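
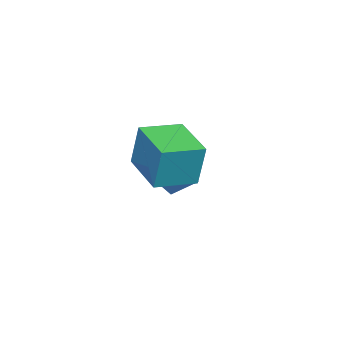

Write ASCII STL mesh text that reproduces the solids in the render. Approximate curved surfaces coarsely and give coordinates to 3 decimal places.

solid 
facet normal -0.558 0.672 0.486
outer loop
vertex -1.948 -0.732 -1.882
vertex -1.656 -0.094 -2.429
vertex -3.091 -1.007 -2.814
endloop
endfacet
facet normal -0.328 -0.717 0.614
outer loop
vertex -2.544 -1.666 -3.291
vertex -1.948 -0.732 -1.882
vertex -3.091 -1.007 -2.814
endloop
endfacet
facet normal -0.558 0.672 0.486
outer loop
vertex -3.091 -1.007 -2.814
vertex -1.656 -0.094 -2.429
vertex -2.799 -0.369 -3.361
endloop
endfacet
facet normal -0.762 -0.183 -0.621
outer loop
vertex -2.799 -0.369 -3.361
vertex -2.544 -1.666 -3.291
vertex -3.091 -1.007 -2.814
endloop
endfacet
facet normal 0.762 0.183 0.621
outer loop
vertex -1.948 -0.732 -1.882
vertex -1.109 -0.753 -2.906
vertex -1.656 -0.094 -2.429
endloop
endfacet
facet normal -0.328 -0.717 0.614
outer loop
vertex -1.401 -1.391 -2.359
vertex -1.948 -0.732 -1.882
vertex -2.544 -1.666 -3.291
endloop
endfacet
facet normal 0.762 0.183 0.621
outer loop
vertex -1.401 -1.391 -2.359
vertex -1.109 -0.753 -2.906
vertex -1.948 -0.732 -1.882
endloop
endfacet
facet normal 0.328 0.717 -0.614
outer loop
vertex -1.656 -0.094 -2.429
vertex -1.109 -0.753 -2.906
vertex -2.799 -0.369 -3.361
endloop
endfacet
facet normal -0.762 -0.183 -0.621
outer loop
vertex -2.252 -1.028 -3.838
vertex -2.544 -1.666 -3.291
vertex -2.799 -0.369 -3.361
endloop
endfacet
facet normal 0.328 0.717 -0.614
outer loop
vertex -2.799 -0.369 -3.361
vertex -1.109 -0.753 -2.906
vertex -2.252 -1.028 -3.838
endloop
endfacet
facet normal 0.558 -0.672 -0.486
outer loop
vertex -2.252 -1.028 -3.838
vertex -1.401 -1.391 -2.359
vertex -2.544 -1.666 -3.291
endloop
endfacet
facet normal 0.558 -0.672 -0.486
outer loop
vertex -1.109 -0.753 -2.906
vertex -1.401 -1.391 -2.359
vertex -2.252 -1.028 -3.838
endloop
endfacet
facet normal -0.805 0.588 -0.077
outer loop
vertex -0.282 0.444 0.197
vertex 0.71 1.756 -0.149
vertex -0.373 0.13 -1.257
endloop
endfacet
facet normal -0.590 -0.781 0.206
outer loop
vertex 0.73 -0.676 -1.151
vertex -0.282 0.444 0.197
vertex -0.373 0.13 -1.257
endloop
endfacet
facet normal -0.805 0.589 -0.077
outer loop
vertex -0.373 0.13 -1.257
vertex 0.71 1.756 -0.149
vertex 0.619 1.441 -1.602
endloop
endfacet
facet normal -0.060 -0.211 -0.976
outer loop
vertex 0.619 1.441 -1.602
vertex 0.73 -0.676 -1.151
vertex -0.373 0.13 -1.257
endloop
endfacet
facet normal 0.061 0.211 0.976
outer loop
vertex -0.282 0.444 0.197
vertex 1.813 0.95 -0.043
vertex 0.71 1.756 -0.149
endloop
endfacet
facet normal -0.590 -0.781 0.206
outer loop
vertex 0.821 -0.361 0.302
vertex -0.282 0.444 0.197
vertex 0.73 -0.676 -1.151
endloop
endfacet
facet normal 0.061 0.211 0.976
outer loop
vertex 0.821 -0.361 0.302
vertex 1.813 0.95 -0.043
vertex -0.282 0.444 0.197
endloop
endfacet
facet normal 0.590 0.781 -0.206
outer loop
vertex 0.71 1.756 -0.149
vertex 1.813 0.95 -0.043
vertex 0.619 1.441 -1.602
endloop
endfacet
facet normal -0.061 -0.211 -0.976
outer loop
vertex 1.722 0.636 -1.497
vertex 0.73 -0.676 -1.151
vertex 0.619 1.441 -1.602
endloop
endfacet
facet normal 0.590 0.781 -0.206
outer loop
vertex 0.619 1.441 -1.602
vertex 1.813 0.95 -0.043
vertex 1.722 0.636 -1.497
endloop
endfacet
facet normal 0.805 -0.588 0.077
outer loop
vertex 1.722 0.636 -1.497
vertex 0.821 -0.361 0.302
vertex 0.73 -0.676 -1.151
endloop
endfacet
facet normal 0.805 -0.589 0.077
outer loop
vertex 1.813 0.95 -0.043
vertex 0.821 -0.361 0.302
vertex 1.722 0.636 -1.497
endloop
endfacet

endsolid


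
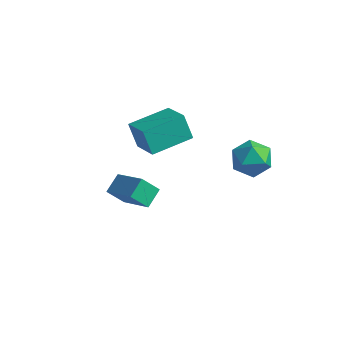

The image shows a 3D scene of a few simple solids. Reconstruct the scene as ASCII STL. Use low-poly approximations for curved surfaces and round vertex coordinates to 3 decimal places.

solid 
facet normal -0.727 0.489 -0.482
outer loop
vertex -5.416 1.607 -2.697
vertex -4.38 3.342 -2.5
vertex -4.819 1.379 -3.829
endloop
endfacet
facet normal -0.511 -0.854 -0.097
outer loop
vertex -3.54 0.518 -2.98
vertex -5.416 1.607 -2.697
vertex -4.819 1.379 -3.829
endloop
endfacet
facet normal -0.727 0.489 -0.482
outer loop
vertex -4.819 1.379 -3.829
vertex -4.38 3.342 -2.5
vertex -3.783 3.114 -3.632
endloop
endfacet
facet normal 0.460 -0.176 -0.871
outer loop
vertex -3.783 3.114 -3.632
vertex -3.54 0.518 -2.98
vertex -4.819 1.379 -3.829
endloop
endfacet
facet normal -0.460 0.176 0.871
outer loop
vertex -5.416 1.607 -2.697
vertex -3.101 2.481 -1.651
vertex -4.38 3.342 -2.5
endloop
endfacet
facet normal -0.511 -0.854 -0.097
outer loop
vertex -4.137 0.746 -1.848
vertex -5.416 1.607 -2.697
vertex -3.54 0.518 -2.98
endloop
endfacet
facet normal -0.460 0.176 0.871
outer loop
vertex -4.137 0.746 -1.848
vertex -3.101 2.481 -1.651
vertex -5.416 1.607 -2.697
endloop
endfacet
facet normal 0.511 0.854 0.097
outer loop
vertex -4.38 3.342 -2.5
vertex -3.101 2.481 -1.651
vertex -3.783 3.114 -3.632
endloop
endfacet
facet normal 0.460 -0.176 -0.871
outer loop
vertex -2.504 2.253 -2.783
vertex -3.54 0.518 -2.98
vertex -3.783 3.114 -3.632
endloop
endfacet
facet normal 0.511 0.854 0.097
outer loop
vertex -3.783 3.114 -3.632
vertex -3.101 2.481 -1.651
vertex -2.504 2.253 -2.783
endloop
endfacet
facet normal 0.727 -0.489 0.482
outer loop
vertex -2.504 2.253 -2.783
vertex -4.137 0.746 -1.848
vertex -3.54 0.518 -2.98
endloop
endfacet
facet normal 0.727 -0.489 0.482
outer loop
vertex -3.101 2.481 -1.651
vertex -4.137 0.746 -1.848
vertex -2.504 2.253 -2.783
endloop
endfacet
facet normal 0.049 0.549 0.835
outer loop
vertex -0.535 3.841 -3.343
vertex -0.023 3.08 -2.873
vertex 0.494 3.811 -3.384
endloop
endfacet
facet normal 0.038 0.966 0.255
outer loop
vertex -0.535 3.841 -3.343
vertex 0.494 3.811 -3.384
vertex -0.048 4.055 -4.226
endloop
endfacet
facet normal -0.558 0.823 -0.108
outer loop
vertex -0.535 3.841 -3.343
vertex -0.048 4.055 -4.226
vertex -0.9 3.476 -4.235
endloop
endfacet
facet normal -0.916 0.317 0.245
outer loop
vertex -0.535 3.841 -3.343
vertex -0.9 3.476 -4.235
vertex -0.885 2.873 -3.399
endloop
endfacet
facet normal -0.541 0.148 0.828
outer loop
vertex -0.535 3.841 -3.343
vertex -0.885 2.873 -3.399
vertex -0.023 3.08 -2.873
endloop
endfacet
facet normal 0.595 0.789 -0.154
outer loop
vertex -0.048 4.055 -4.226
vertex 0.494 3.811 -3.384
vertex 0.765 3.427 -4.301
endloop
endfacet
facet normal 0.613 0.113 0.782
outer loop
vertex 0.494 3.811 -3.384
vertex -0.023 3.08 -2.873
vertex 0.78 2.824 -3.465
endloop
endfacet
facet normal -0.342 -0.536 0.772
outer loop
vertex -0.023 3.08 -2.873
vertex -0.885 2.873 -3.399
vertex -0.072 2.245 -3.474
endloop
endfacet
facet normal -0.950 -0.261 -0.171
outer loop
vertex -0.885 2.873 -3.399
vertex -0.9 3.476 -4.235
vertex -0.614 2.489 -4.316
endloop
endfacet
facet normal -0.371 0.557 -0.743
outer loop
vertex -0.9 3.476 -4.235
vertex -0.048 4.055 -4.226
vertex -0.097 3.22 -4.827
endloop
endfacet
facet normal 0.916 -0.317 -0.245
outer loop
vertex 0.415 2.459 -4.357
vertex 0.765 3.427 -4.301
vertex 0.78 2.824 -3.465
endloop
endfacet
facet normal 0.558 -0.823 0.108
outer loop
vertex 0.415 2.459 -4.357
vertex 0.78 2.824 -3.465
vertex -0.072 2.245 -3.474
endloop
endfacet
facet normal -0.038 -0.966 -0.255
outer loop
vertex 0.415 2.459 -4.357
vertex -0.072 2.245 -3.474
vertex -0.614 2.489 -4.316
endloop
endfacet
facet normal -0.049 -0.549 -0.835
outer loop
vertex 0.415 2.459 -4.357
vertex -0.614 2.489 -4.316
vertex -0.097 3.22 -4.827
endloop
endfacet
facet normal 0.541 -0.148 -0.828
outer loop
vertex 0.415 2.459 -4.357
vertex -0.097 3.22 -4.827
vertex 0.765 3.427 -4.301
endloop
endfacet
facet normal 0.950 0.261 0.171
outer loop
vertex 0.78 2.824 -3.465
vertex 0.765 3.427 -4.301
vertex 0.494 3.811 -3.384
endloop
endfacet
facet normal 0.371 -0.557 0.743
outer loop
vertex -0.072 2.245 -3.474
vertex 0.78 2.824 -3.465
vertex -0.023 3.08 -2.873
endloop
endfacet
facet normal -0.595 -0.789 0.154
outer loop
vertex -0.614 2.489 -4.316
vertex -0.072 2.245 -3.474
vertex -0.885 2.873 -3.399
endloop
endfacet
facet normal -0.613 -0.113 -0.782
outer loop
vertex -0.097 3.22 -4.827
vertex -0.614 2.489 -4.316
vertex -0.9 3.476 -4.235
endloop
endfacet
facet normal 0.342 0.536 -0.772
outer loop
vertex 0.765 3.427 -4.301
vertex -0.097 3.22 -4.827
vertex -0.048 4.055 -4.226
endloop
endfacet
facet normal -0.615 -0.339 0.712
outer loop
vertex -2.38 -2.277 -1.516
vertex -3.932 -1.691 -2.579
vertex -2.408 -3.161 -1.961
endloop
endfacet
facet normal 0.788 -0.297 0.540
outer loop
vertex -1.768 -2.809 -2.701
vertex -2.38 -2.277 -1.516
vertex -2.408 -3.161 -1.961
endloop
endfacet
facet normal -0.615 -0.339 0.712
outer loop
vertex -2.408 -3.161 -1.961
vertex -3.932 -1.691 -2.579
vertex -3.96 -2.575 -3.024
endloop
endfacet
facet normal -0.029 -0.893 -0.450
outer loop
vertex -3.96 -2.575 -3.024
vertex -1.768 -2.809 -2.701
vertex -2.408 -3.161 -1.961
endloop
endfacet
facet normal 0.029 0.893 0.450
outer loop
vertex -2.38 -2.277 -1.516
vertex -3.292 -1.339 -3.319
vertex -3.932 -1.691 -2.579
endloop
endfacet
facet normal 0.788 -0.297 0.540
outer loop
vertex -1.74 -1.925 -2.256
vertex -2.38 -2.277 -1.516
vertex -1.768 -2.809 -2.701
endloop
endfacet
facet normal 0.029 0.893 0.450
outer loop
vertex -1.74 -1.925 -2.256
vertex -3.292 -1.339 -3.319
vertex -2.38 -2.277 -1.516
endloop
endfacet
facet normal -0.788 0.297 -0.540
outer loop
vertex -3.932 -1.691 -2.579
vertex -3.292 -1.339 -3.319
vertex -3.96 -2.575 -3.024
endloop
endfacet
facet normal -0.029 -0.893 -0.450
outer loop
vertex -3.32 -2.223 -3.764
vertex -1.768 -2.809 -2.701
vertex -3.96 -2.575 -3.024
endloop
endfacet
facet normal -0.788 0.297 -0.540
outer loop
vertex -3.96 -2.575 -3.024
vertex -3.292 -1.339 -3.319
vertex -3.32 -2.223 -3.764
endloop
endfacet
facet normal 0.615 0.339 -0.712
outer loop
vertex -3.32 -2.223 -3.764
vertex -1.74 -1.925 -2.256
vertex -1.768 -2.809 -2.701
endloop
endfacet
facet normal 0.615 0.339 -0.712
outer loop
vertex -3.292 -1.339 -3.319
vertex -1.74 -1.925 -2.256
vertex -3.32 -2.223 -3.764
endloop
endfacet

endsolid


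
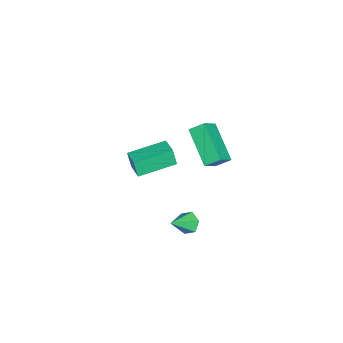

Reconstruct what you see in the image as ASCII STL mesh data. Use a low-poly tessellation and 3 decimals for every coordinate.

solid 
facet normal -0.708 0.282 -0.648
outer loop
vertex -4.122 3.792 -1.199
vertex -2.706 4.865 -2.279
vertex -3.961 3.097 -1.678
endloop
endfacet
facet normal -0.681 -0.516 0.520
outer loop
vertex -3.154 2.775 -0.941
vertex -4.122 3.792 -1.199
vertex -3.961 3.097 -1.678
endloop
endfacet
facet normal -0.708 0.283 -0.647
outer loop
vertex -3.961 3.097 -1.678
vertex -2.706 4.865 -2.279
vertex -2.545 4.17 -2.759
endloop
endfacet
facet normal 0.187 -0.809 -0.558
outer loop
vertex -2.545 4.17 -2.759
vertex -3.154 2.775 -0.941
vertex -3.961 3.097 -1.678
endloop
endfacet
facet normal -0.187 0.808 0.558
outer loop
vertex -4.122 3.792 -1.199
vertex -1.899 4.543 -1.542
vertex -2.706 4.865 -2.279
endloop
endfacet
facet normal -0.681 -0.516 0.519
outer loop
vertex -3.315 3.47 -0.461
vertex -4.122 3.792 -1.199
vertex -3.154 2.775 -0.941
endloop
endfacet
facet normal -0.187 0.809 0.558
outer loop
vertex -3.315 3.47 -0.461
vertex -1.899 4.543 -1.542
vertex -4.122 3.792 -1.199
endloop
endfacet
facet normal 0.681 0.517 -0.520
outer loop
vertex -2.706 4.865 -2.279
vertex -1.899 4.543 -1.542
vertex -2.545 4.17 -2.759
endloop
endfacet
facet normal 0.187 -0.809 -0.558
outer loop
vertex -1.738 3.848 -2.021
vertex -3.154 2.775 -0.941
vertex -2.545 4.17 -2.759
endloop
endfacet
facet normal 0.681 0.516 -0.520
outer loop
vertex -2.545 4.17 -2.759
vertex -1.899 4.543 -1.542
vertex -1.738 3.848 -2.021
endloop
endfacet
facet normal 0.708 -0.283 0.647
outer loop
vertex -1.738 3.848 -2.021
vertex -3.315 3.47 -0.461
vertex -3.154 2.775 -0.941
endloop
endfacet
facet normal 0.708 -0.282 0.647
outer loop
vertex -1.899 4.543 -1.542
vertex -3.315 3.47 -0.461
vertex -1.738 3.848 -2.021
endloop
endfacet
facet normal -0.818 -0.538 -0.204
outer loop
vertex 0.329 0.87 0.265
vertex -0.7 2.338 0.515
vertex 0.411 1.076 -0.608
endloop
endfacet
facet normal 0.568 -0.811 -0.138
outer loop
vertex 1.18 1.582 -0.415
vertex 0.329 0.87 0.265
vertex 0.411 1.076 -0.608
endloop
endfacet
facet normal -0.818 -0.538 -0.204
outer loop
vertex 0.411 1.076 -0.608
vertex -0.7 2.338 0.515
vertex -0.618 2.544 -0.357
endloop
endfacet
facet normal 0.092 0.230 -0.969
outer loop
vertex -0.618 2.544 -0.357
vertex 1.18 1.582 -0.415
vertex 0.411 1.076 -0.608
endloop
endfacet
facet normal -0.092 -0.230 0.969
outer loop
vertex 0.329 0.87 0.265
vertex 0.069 2.844 0.708
vertex -0.7 2.338 0.515
endloop
endfacet
facet normal 0.568 -0.811 -0.138
outer loop
vertex 1.098 1.376 0.457
vertex 0.329 0.87 0.265
vertex 1.18 1.582 -0.415
endloop
endfacet
facet normal -0.091 -0.229 0.969
outer loop
vertex 1.098 1.376 0.457
vertex 0.069 2.844 0.708
vertex 0.329 0.87 0.265
endloop
endfacet
facet normal -0.568 0.811 0.138
outer loop
vertex -0.7 2.338 0.515
vertex 0.069 2.844 0.708
vertex -0.618 2.544 -0.357
endloop
endfacet
facet normal 0.091 0.229 -0.969
outer loop
vertex 0.151 3.05 -0.165
vertex 1.18 1.582 -0.415
vertex -0.618 2.544 -0.357
endloop
endfacet
facet normal -0.568 0.811 0.138
outer loop
vertex -0.618 2.544 -0.357
vertex 0.069 2.844 0.708
vertex 0.151 3.05 -0.165
endloop
endfacet
facet normal 0.818 0.538 0.204
outer loop
vertex 0.151 3.05 -0.165
vertex 1.098 1.376 0.457
vertex 1.18 1.582 -0.415
endloop
endfacet
facet normal 0.818 0.538 0.204
outer loop
vertex 0.069 2.844 0.708
vertex 1.098 1.376 0.457
vertex 0.151 3.05 -0.165
endloop
endfacet
facet normal -0.680 0.450 -0.578
outer loop
vertex 2.732 4.033 -2.357
vertex 2.392 4.114 -1.894
vertex 2.783 4.516 -2.041
endloop
endfacet
facet normal 0.928 0.130 -0.349
outer loop
vertex 2.732 4.033 -2.357
vertex 2.783 4.516 -2.041
vertex 3.248 3.546 -1.166
endloop
endfacet
facet normal -0.680 0.450 -0.578
outer loop
vertex 2.783 4.516 -2.041
vertex 2.392 4.114 -1.894
vertex 2.443 4.597 -1.578
endloop
endfacet
facet normal 0.661 0.652 0.371
outer loop
vertex 2.783 4.516 -2.041
vertex 2.443 4.597 -1.578
vertex 3.248 3.546 -1.166
endloop
endfacet
facet normal -0.680 0.450 -0.578
outer loop
vertex 2.443 4.597 -1.578
vertex 2.392 4.114 -1.894
vertex 2.052 4.195 -1.431
endloop
endfacet
facet normal -0.014 0.356 0.935
outer loop
vertex 2.443 4.597 -1.578
vertex 2.052 4.195 -1.431
vertex 3.248 3.546 -1.166
endloop
endfacet
facet normal -0.679 0.452 -0.578
outer loop
vertex 2.052 4.195 -1.431
vertex 2.392 4.114 -1.894
vertex 2.0 3.712 -1.748
endloop
endfacet
facet normal -0.424 -0.464 0.777
outer loop
vertex 2.052 4.195 -1.431
vertex 2.0 3.712 -1.748
vertex 3.248 3.546 -1.166
endloop
endfacet
facet normal -0.679 0.452 -0.578
outer loop
vertex 2.0 3.712 -1.748
vertex 2.392 4.114 -1.894
vertex 2.34 3.631 -2.211
endloop
endfacet
facet normal -0.158 -0.986 0.057
outer loop
vertex 2.0 3.712 -1.748
vertex 2.34 3.631 -2.211
vertex 3.248 3.546 -1.166
endloop
endfacet
facet normal -0.679 0.452 -0.578
outer loop
vertex 2.34 3.631 -2.211
vertex 2.392 4.114 -1.894
vertex 2.732 4.033 -2.357
endloop
endfacet
facet normal 0.518 -0.689 -0.506
outer loop
vertex 2.34 3.631 -2.211
vertex 2.732 4.033 -2.357
vertex 3.248 3.546 -1.166
endloop
endfacet

endsolid


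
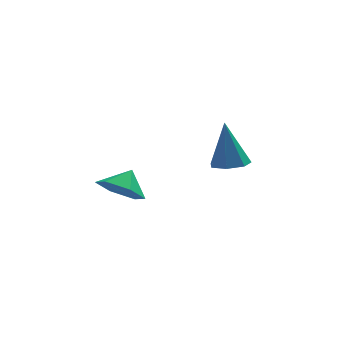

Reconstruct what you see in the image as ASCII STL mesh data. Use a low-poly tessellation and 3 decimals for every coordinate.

solid 
facet normal -0.474 -0.557 -0.682
outer loop
vertex -1.054 -2.18 -2.346
vertex -1.904 -1.757 -2.101
vertex -1.347 -1.366 -2.807
endloop
endfacet
facet normal 0.941 0.340 0.002
outer loop
vertex -1.054 -2.18 -2.346
vertex -1.347 -1.366 -2.807
vertex -1.416 -1.183 -1.399
endloop
endfacet
facet normal -0.474 -0.557 -0.682
outer loop
vertex -1.347 -1.366 -2.807
vertex -1.904 -1.757 -2.101
vertex -2.197 -0.943 -2.562
endloop
endfacet
facet normal 0.421 0.902 -0.097
outer loop
vertex -1.347 -1.366 -2.807
vertex -2.197 -0.943 -2.562
vertex -1.416 -1.183 -1.399
endloop
endfacet
facet normal -0.474 -0.557 -0.682
outer loop
vertex -2.197 -0.943 -2.562
vertex -1.904 -1.757 -2.101
vertex -2.753 -1.334 -1.857
endloop
endfacet
facet normal -0.219 0.916 0.336
outer loop
vertex -2.197 -0.943 -2.562
vertex -2.753 -1.334 -1.857
vertex -1.416 -1.183 -1.399
endloop
endfacet
facet normal -0.473 -0.557 -0.683
outer loop
vertex -2.753 -1.334 -1.857
vertex -1.904 -1.757 -2.101
vertex -2.461 -2.148 -1.396
endloop
endfacet
facet normal -0.338 0.369 0.866
outer loop
vertex -2.753 -1.334 -1.857
vertex -2.461 -2.148 -1.396
vertex -1.416 -1.183 -1.399
endloop
endfacet
facet normal -0.473 -0.557 -0.683
outer loop
vertex -2.461 -2.148 -1.396
vertex -1.904 -1.757 -2.101
vertex -1.611 -2.571 -1.64
endloop
endfacet
facet normal 0.181 -0.193 0.964
outer loop
vertex -2.461 -2.148 -1.396
vertex -1.611 -2.571 -1.64
vertex -1.416 -1.183 -1.399
endloop
endfacet
facet normal -0.474 -0.557 -0.682
outer loop
vertex -1.611 -2.571 -1.64
vertex -1.904 -1.757 -2.101
vertex -1.054 -2.18 -2.346
endloop
endfacet
facet normal 0.821 -0.208 0.532
outer loop
vertex -1.611 -2.571 -1.64
vertex -1.054 -2.18 -2.346
vertex -1.416 -1.183 -1.399
endloop
endfacet
facet normal 0.079 -0.228 -0.971
outer loop
vertex 3.098 2.154 -2.918
vertex 2.541 1.587 -2.83
vertex 2.442 2.358 -3.019
endloop
endfacet
facet normal 0.274 0.951 0.142
outer loop
vertex 3.098 2.154 -2.918
vertex 2.442 2.358 -3.019
vertex 2.379 2.053 -0.85
endloop
endfacet
facet normal 0.079 -0.228 -0.971
outer loop
vertex 2.442 2.358 -3.019
vertex 2.541 1.587 -2.83
vertex 1.861 1.982 -2.978
endloop
endfacet
facet normal -0.535 0.838 0.102
outer loop
vertex 2.442 2.358 -3.019
vertex 1.861 1.982 -2.978
vertex 2.379 2.053 -0.85
endloop
endfacet
facet normal 0.079 -0.228 -0.970
outer loop
vertex 1.861 1.982 -2.978
vertex 2.541 1.587 -2.83
vertex 1.791 1.308 -2.825
endloop
endfacet
facet normal -0.962 0.152 0.229
outer loop
vertex 1.861 1.982 -2.978
vertex 1.791 1.308 -2.825
vertex 2.379 2.053 -0.85
endloop
endfacet
facet normal 0.078 -0.228 -0.970
outer loop
vertex 1.791 1.308 -2.825
vertex 2.541 1.587 -2.83
vertex 2.286 0.845 -2.676
endloop
endfacet
facet normal -0.683 -0.593 0.427
outer loop
vertex 1.791 1.308 -2.825
vertex 2.286 0.845 -2.676
vertex 2.379 2.053 -0.85
endloop
endfacet
facet normal 0.079 -0.228 -0.970
outer loop
vertex 2.286 0.845 -2.676
vertex 2.541 1.587 -2.83
vertex 2.973 0.941 -2.643
endloop
endfacet
facet normal 0.090 -0.833 0.546
outer loop
vertex 2.286 0.845 -2.676
vertex 2.973 0.941 -2.643
vertex 2.379 2.053 -0.85
endloop
endfacet
facet normal 0.080 -0.228 -0.970
outer loop
vertex 2.973 0.941 -2.643
vertex 2.541 1.587 -2.83
vertex 3.334 1.523 -2.75
endloop
endfacet
facet normal 0.775 -0.389 0.498
outer loop
vertex 2.973 0.941 -2.643
vertex 3.334 1.523 -2.75
vertex 2.379 2.053 -0.85
endloop
endfacet
facet normal 0.079 -0.229 -0.970
outer loop
vertex 3.334 1.523 -2.75
vertex 2.541 1.587 -2.83
vertex 3.098 2.154 -2.918
endloop
endfacet
facet normal 0.857 0.405 0.318
outer loop
vertex 3.334 1.523 -2.75
vertex 3.098 2.154 -2.918
vertex 2.379 2.053 -0.85
endloop
endfacet

endsolid


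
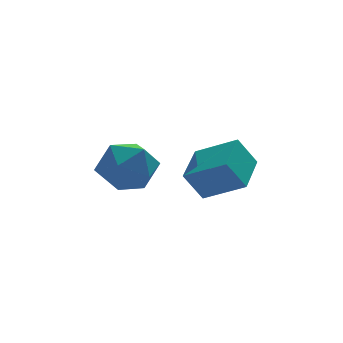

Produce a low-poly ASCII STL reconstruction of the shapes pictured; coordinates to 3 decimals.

solid 
facet normal -0.793 0.469 0.389
outer loop
vertex -1.65 3.993 0.051
vertex -2.319 2.969 -0.078
vertex -1.692 3.167 0.962
endloop
endfacet
facet normal -0.185 0.732 0.655
outer loop
vertex -1.65 3.993 0.051
vertex -1.692 3.167 0.962
vertex -0.625 3.702 0.665
endloop
endfacet
facet normal 0.209 0.972 0.111
outer loop
vertex -1.65 3.993 0.051
vertex -0.625 3.702 0.665
vertex -0.593 3.835 -0.557
endloop
endfacet
facet normal -0.155 0.857 -0.492
outer loop
vertex -1.65 3.993 0.051
vertex -0.593 3.835 -0.557
vertex -1.64 3.381 -1.017
endloop
endfacet
facet normal -0.774 0.546 -0.320
outer loop
vertex -1.65 3.993 0.051
vertex -1.64 3.381 -1.017
vertex -2.319 2.969 -0.078
endloop
endfacet
facet normal 0.170 0.197 0.966
outer loop
vertex -0.625 3.702 0.665
vertex -1.692 3.167 0.962
vertex -0.66 2.499 0.917
endloop
endfacet
facet normal -0.814 -0.230 0.534
outer loop
vertex -1.692 3.167 0.962
vertex -2.319 2.969 -0.078
vertex -1.707 2.045 0.457
endloop
endfacet
facet normal -0.783 -0.106 -0.613
outer loop
vertex -2.319 2.969 -0.078
vertex -1.64 3.381 -1.017
vertex -1.675 2.178 -0.765
endloop
endfacet
facet normal 0.219 0.398 -0.891
outer loop
vertex -1.64 3.381 -1.017
vertex -0.593 3.835 -0.557
vertex -0.608 2.713 -1.062
endloop
endfacet
facet normal 0.807 0.584 0.085
outer loop
vertex -0.593 3.835 -0.557
vertex -0.625 3.702 0.665
vertex 0.019 2.911 -0.022
endloop
endfacet
facet normal 0.155 -0.857 0.492
outer loop
vertex -0.65 1.887 -0.151
vertex -0.66 2.499 0.917
vertex -1.707 2.045 0.457
endloop
endfacet
facet normal -0.209 -0.972 -0.111
outer loop
vertex -0.65 1.887 -0.151
vertex -1.707 2.045 0.457
vertex -1.675 2.178 -0.765
endloop
endfacet
facet normal 0.185 -0.732 -0.655
outer loop
vertex -0.65 1.887 -0.151
vertex -1.675 2.178 -0.765
vertex -0.608 2.713 -1.062
endloop
endfacet
facet normal 0.793 -0.469 -0.389
outer loop
vertex -0.65 1.887 -0.151
vertex -0.608 2.713 -1.062
vertex 0.019 2.911 -0.022
endloop
endfacet
facet normal 0.774 -0.546 0.320
outer loop
vertex -0.65 1.887 -0.151
vertex 0.019 2.911 -0.022
vertex -0.66 2.499 0.917
endloop
endfacet
facet normal -0.219 -0.398 0.891
outer loop
vertex -1.707 2.045 0.457
vertex -0.66 2.499 0.917
vertex -1.692 3.167 0.962
endloop
endfacet
facet normal -0.807 -0.584 -0.085
outer loop
vertex -1.675 2.178 -0.765
vertex -1.707 2.045 0.457
vertex -2.319 2.969 -0.078
endloop
endfacet
facet normal -0.170 -0.197 -0.966
outer loop
vertex -0.608 2.713 -1.062
vertex -1.675 2.178 -0.765
vertex -1.64 3.381 -1.017
endloop
endfacet
facet normal 0.814 0.230 -0.534
outer loop
vertex 0.019 2.911 -0.022
vertex -0.608 2.713 -1.062
vertex -0.593 3.835 -0.557
endloop
endfacet
facet normal 0.783 0.106 0.613
outer loop
vertex -0.66 2.499 0.917
vertex 0.019 2.911 -0.022
vertex -0.625 3.702 0.665
endloop
endfacet
facet normal -0.698 0.540 -0.469
outer loop
vertex -0.2 -0.646 0.978
vertex 0.646 0.797 1.38
vertex 0.46 -0.732 -0.103
endloop
endfacet
facet normal -0.492 -0.838 -0.234
outer loop
vertex 1.654 -1.657 0.7
vertex -0.2 -0.646 0.978
vertex 0.46 -0.732 -0.103
endloop
endfacet
facet normal -0.698 0.541 -0.470
outer loop
vertex 0.46 -0.732 -0.103
vertex 0.646 0.797 1.38
vertex 1.307 0.71 0.299
endloop
endfacet
facet normal 0.520 -0.068 -0.851
outer loop
vertex 1.307 0.71 0.299
vertex 1.654 -1.657 0.7
vertex 0.46 -0.732 -0.103
endloop
endfacet
facet normal -0.520 0.068 0.851
outer loop
vertex -0.2 -0.646 0.978
vertex 1.84 -0.128 2.183
vertex 0.646 0.797 1.38
endloop
endfacet
facet normal -0.492 -0.839 -0.234
outer loop
vertex 0.993 -1.57 1.781
vertex -0.2 -0.646 0.978
vertex 1.654 -1.657 0.7
endloop
endfacet
facet normal -0.520 0.068 0.851
outer loop
vertex 0.993 -1.57 1.781
vertex 1.84 -0.128 2.183
vertex -0.2 -0.646 0.978
endloop
endfacet
facet normal 0.492 0.838 0.234
outer loop
vertex 0.646 0.797 1.38
vertex 1.84 -0.128 2.183
vertex 1.307 0.71 0.299
endloop
endfacet
facet normal 0.520 -0.068 -0.851
outer loop
vertex 2.5 -0.214 1.102
vertex 1.654 -1.657 0.7
vertex 1.307 0.71 0.299
endloop
endfacet
facet normal 0.492 0.839 0.234
outer loop
vertex 1.307 0.71 0.299
vertex 1.84 -0.128 2.183
vertex 2.5 -0.214 1.102
endloop
endfacet
facet normal 0.698 -0.540 0.470
outer loop
vertex 2.5 -0.214 1.102
vertex 0.993 -1.57 1.781
vertex 1.654 -1.657 0.7
endloop
endfacet
facet normal 0.698 -0.541 0.469
outer loop
vertex 1.84 -0.128 2.183
vertex 0.993 -1.57 1.781
vertex 2.5 -0.214 1.102
endloop
endfacet

endsolid


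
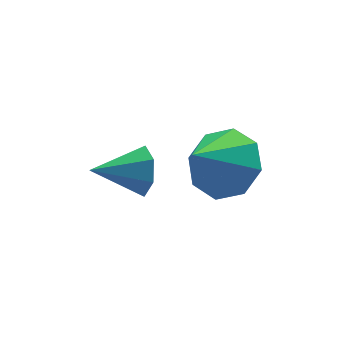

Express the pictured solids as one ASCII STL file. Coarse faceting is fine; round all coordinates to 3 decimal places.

solid 
facet normal 0.634 0.251 -0.732
outer loop
vertex 1.502 1.976 -2.023
vertex 0.975 1.336 -2.699
vertex 0.896 2.364 -2.415
endloop
endfacet
facet normal -0.120 0.607 0.786
outer loop
vertex 1.502 1.976 -2.023
vertex 0.896 2.364 -2.415
vertex -0.115 0.904 -1.441
endloop
endfacet
facet normal 0.634 0.251 -0.731
outer loop
vertex 0.896 2.364 -2.415
vertex 0.975 1.336 -2.699
vertex 0.337 2.15 -2.973
endloop
endfacet
facet normal -0.630 0.683 0.369
outer loop
vertex 0.896 2.364 -2.415
vertex 0.337 2.15 -2.973
vertex -0.115 0.904 -1.441
endloop
endfacet
facet normal 0.634 0.251 -0.732
outer loop
vertex 0.337 2.15 -2.973
vertex 0.975 1.336 -2.699
vertex 0.151 1.459 -3.371
endloop
endfacet
facet normal -0.957 0.286 -0.050
outer loop
vertex 0.337 2.15 -2.973
vertex 0.151 1.459 -3.371
vertex -0.115 0.904 -1.441
endloop
endfacet
facet normal 0.634 0.251 -0.732
outer loop
vertex 0.151 1.459 -3.371
vertex 0.975 1.336 -2.699
vertex 0.448 0.696 -3.375
endloop
endfacet
facet normal -0.908 -0.352 -0.226
outer loop
vertex 0.151 1.459 -3.371
vertex 0.448 0.696 -3.375
vertex -0.115 0.904 -1.441
endloop
endfacet
facet normal 0.633 0.251 -0.732
outer loop
vertex 0.448 0.696 -3.375
vertex 0.975 1.336 -2.699
vertex 1.054 0.307 -2.984
endloop
endfacet
facet normal -0.513 -0.857 -0.057
outer loop
vertex 0.448 0.696 -3.375
vertex 1.054 0.307 -2.984
vertex -0.115 0.904 -1.441
endloop
endfacet
facet normal 0.634 0.251 -0.732
outer loop
vertex 1.054 0.307 -2.984
vertex 0.975 1.336 -2.699
vertex 1.613 0.522 -2.426
endloop
endfacet
facet normal -0.001 -0.933 0.360
outer loop
vertex 1.054 0.307 -2.984
vertex 1.613 0.522 -2.426
vertex -0.115 0.904 -1.441
endloop
endfacet
facet normal 0.633 0.251 -0.732
outer loop
vertex 1.613 0.522 -2.426
vertex 0.975 1.336 -2.699
vertex 1.799 1.213 -2.028
endloop
endfacet
facet normal 0.325 -0.536 0.779
outer loop
vertex 1.613 0.522 -2.426
vertex 1.799 1.213 -2.028
vertex -0.115 0.904 -1.441
endloop
endfacet
facet normal 0.633 0.251 -0.732
outer loop
vertex 1.799 1.213 -2.028
vertex 0.975 1.336 -2.699
vertex 1.502 1.976 -2.023
endloop
endfacet
facet normal 0.277 0.101 0.956
outer loop
vertex 1.799 1.213 -2.028
vertex 1.502 1.976 -2.023
vertex -0.115 0.904 -1.441
endloop
endfacet
facet normal 0.940 -0.094 -0.329
outer loop
vertex -0.787 2.284 -2.117
vertex -1.038 1.902 -2.725
vertex -0.935 2.651 -2.644
endloop
endfacet
facet normal -0.173 0.785 0.595
outer loop
vertex -0.787 2.284 -2.117
vertex -0.935 2.651 -2.644
vertex -2.382 2.038 -2.255
endloop
endfacet
facet normal 0.940 -0.094 -0.328
outer loop
vertex -0.935 2.651 -2.644
vertex -1.038 1.902 -2.725
vertex -1.16 2.455 -3.232
endloop
endfacet
facet normal -0.418 0.898 -0.139
outer loop
vertex -0.935 2.651 -2.644
vertex -1.16 2.455 -3.232
vertex -2.382 2.038 -2.255
endloop
endfacet
facet normal 0.940 -0.094 -0.328
outer loop
vertex -1.16 2.455 -3.232
vertex -1.038 1.902 -2.725
vertex -1.293 1.843 -3.438
endloop
endfacet
facet normal -0.654 0.365 -0.662
outer loop
vertex -1.16 2.455 -3.232
vertex -1.293 1.843 -3.438
vertex -2.382 2.038 -2.255
endloop
endfacet
facet normal 0.940 -0.095 -0.328
outer loop
vertex -1.293 1.843 -3.438
vertex -1.038 1.902 -2.725
vertex -1.235 1.275 -3.107
endloop
endfacet
facet normal -0.704 -0.410 -0.580
outer loop
vertex -1.293 1.843 -3.438
vertex -1.235 1.275 -3.107
vertex -2.382 2.038 -2.255
endloop
endfacet
facet normal 0.940 -0.095 -0.329
outer loop
vertex -1.235 1.275 -3.107
vertex -1.038 1.902 -2.725
vertex -1.028 1.18 -2.488
endloop
endfacet
facet normal -0.529 -0.847 0.047
outer loop
vertex -1.235 1.275 -3.107
vertex -1.028 1.18 -2.488
vertex -2.382 2.038 -2.255
endloop
endfacet
facet normal 0.940 -0.095 -0.328
outer loop
vertex -1.028 1.18 -2.488
vertex -1.038 1.902 -2.725
vertex -0.829 1.629 -2.047
endloop
endfacet
facet normal -0.262 -0.615 0.744
outer loop
vertex -1.028 1.18 -2.488
vertex -0.829 1.629 -2.047
vertex -2.382 2.038 -2.255
endloop
endfacet
facet normal 0.940 -0.095 -0.328
outer loop
vertex -0.829 1.629 -2.047
vertex -1.038 1.902 -2.725
vertex -0.787 2.284 -2.117
endloop
endfacet
facet normal -0.103 0.112 0.988
outer loop
vertex -0.829 1.629 -2.047
vertex -0.787 2.284 -2.117
vertex -2.382 2.038 -2.255
endloop
endfacet

endsolid


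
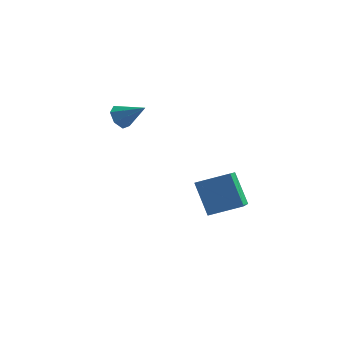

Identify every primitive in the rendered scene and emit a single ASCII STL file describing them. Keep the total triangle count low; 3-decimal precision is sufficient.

solid 
facet normal -0.823 0.064 -0.564
outer loop
vertex -3.086 2.325 1.217
vertex -3.386 2.245 1.646
vertex -3.213 2.703 1.445
endloop
endfacet
facet normal 0.781 0.493 -0.382
outer loop
vertex -3.086 2.325 1.217
vertex -3.213 2.703 1.445
vertex -2.474 2.175 2.274
endloop
endfacet
facet normal -0.822 0.062 -0.565
outer loop
vertex -3.213 2.703 1.445
vertex -3.386 2.245 1.646
vertex -3.471 2.737 1.824
endloop
endfacet
facet normal 0.411 0.889 0.200
outer loop
vertex -3.213 2.703 1.445
vertex -3.471 2.737 1.824
vertex -2.474 2.175 2.274
endloop
endfacet
facet normal -0.822 0.062 -0.565
outer loop
vertex -3.471 2.737 1.824
vertex -3.386 2.245 1.646
vertex -3.665 2.4 2.069
endloop
endfacet
facet normal -0.025 0.597 0.802
outer loop
vertex -3.471 2.737 1.824
vertex -3.665 2.4 2.069
vertex -2.474 2.175 2.274
endloop
endfacet
facet normal -0.822 0.064 -0.566
outer loop
vertex -3.665 2.4 2.069
vertex -3.386 2.245 1.646
vertex -3.65 1.946 1.996
endloop
endfacet
facet normal -0.197 -0.162 0.967
outer loop
vertex -3.665 2.4 2.069
vertex -3.65 1.946 1.996
vertex -2.474 2.175 2.274
endloop
endfacet
facet normal -0.822 0.064 -0.566
outer loop
vertex -3.65 1.946 1.996
vertex -3.386 2.245 1.646
vertex -3.436 1.717 1.659
endloop
endfacet
facet normal 0.024 -0.820 0.572
outer loop
vertex -3.65 1.946 1.996
vertex -3.436 1.717 1.659
vertex -2.474 2.175 2.274
endloop
endfacet
facet normal -0.822 0.064 -0.565
outer loop
vertex -3.436 1.717 1.659
vertex -3.386 2.245 1.646
vertex -3.185 1.886 1.313
endloop
endfacet
facet normal 0.472 -0.877 -0.086
outer loop
vertex -3.436 1.717 1.659
vertex -3.185 1.886 1.313
vertex -2.474 2.175 2.274
endloop
endfacet
facet normal -0.823 0.062 -0.564
outer loop
vertex -3.185 1.886 1.313
vertex -3.386 2.245 1.646
vertex -3.086 2.325 1.217
endloop
endfacet
facet normal 0.809 -0.294 -0.510
outer loop
vertex -3.185 1.886 1.313
vertex -3.086 2.325 1.217
vertex -2.474 2.175 2.274
endloop
endfacet
facet normal -0.433 0.392 0.812
outer loop
vertex 0.21 -1.284 1.033
vertex 1.28 -0.898 1.417
vertex -0.068 0.492 0.027
endloop
endfacet
facet normal -0.892 -0.321 -0.320
outer loop
vertex 0.52 -0.042 -1.077
vertex 0.21 -1.284 1.033
vertex -0.068 0.492 0.027
endloop
endfacet
facet normal -0.433 0.392 0.812
outer loop
vertex -0.068 0.492 0.027
vertex 1.28 -0.898 1.417
vertex 1.001 0.877 0.411
endloop
endfacet
facet normal -0.135 0.862 -0.489
outer loop
vertex 1.001 0.877 0.411
vertex 0.52 -0.042 -1.077
vertex -0.068 0.492 0.027
endloop
endfacet
facet normal 0.135 -0.862 0.489
outer loop
vertex 0.21 -1.284 1.033
vertex 1.868 -1.432 0.313
vertex 1.28 -0.898 1.417
endloop
endfacet
facet normal -0.891 -0.322 -0.320
outer loop
vertex 0.799 -1.817 -0.071
vertex 0.21 -1.284 1.033
vertex 0.52 -0.042 -1.077
endloop
endfacet
facet normal 0.135 -0.862 0.488
outer loop
vertex 0.799 -1.817 -0.071
vertex 1.868 -1.432 0.313
vertex 0.21 -1.284 1.033
endloop
endfacet
facet normal 0.892 0.321 0.319
outer loop
vertex 1.28 -0.898 1.417
vertex 1.868 -1.432 0.313
vertex 1.001 0.877 0.411
endloop
endfacet
facet normal -0.136 0.862 -0.489
outer loop
vertex 1.59 0.344 -0.693
vertex 0.52 -0.042 -1.077
vertex 1.001 0.877 0.411
endloop
endfacet
facet normal 0.891 0.321 0.320
outer loop
vertex 1.001 0.877 0.411
vertex 1.868 -1.432 0.313
vertex 1.59 0.344 -0.693
endloop
endfacet
facet normal 0.433 -0.392 -0.812
outer loop
vertex 1.59 0.344 -0.693
vertex 0.799 -1.817 -0.071
vertex 0.52 -0.042 -1.077
endloop
endfacet
facet normal 0.433 -0.392 -0.812
outer loop
vertex 1.868 -1.432 0.313
vertex 0.799 -1.817 -0.071
vertex 1.59 0.344 -0.693
endloop
endfacet

endsolid


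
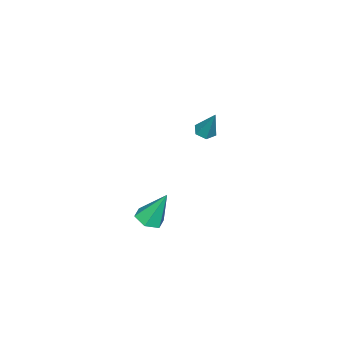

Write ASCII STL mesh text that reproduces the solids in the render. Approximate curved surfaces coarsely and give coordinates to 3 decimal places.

solid 
facet normal -0.225 -0.405 -0.886
outer loop
vertex -2.016 1.446 1.012
vertex -2.442 1.168 1.247
vertex -2.525 1.68 1.034
endloop
endfacet
facet normal 0.400 0.891 -0.213
outer loop
vertex -2.016 1.446 1.012
vertex -2.525 1.68 1.034
vertex -2.038 1.892 2.833
endloop
endfacet
facet normal -0.224 -0.405 -0.886
outer loop
vertex -2.525 1.68 1.034
vertex -2.442 1.168 1.247
vertex -2.95 1.401 1.269
endloop
endfacet
facet normal -0.531 0.846 0.044
outer loop
vertex -2.525 1.68 1.034
vertex -2.95 1.401 1.269
vertex -2.038 1.892 2.833
endloop
endfacet
facet normal -0.224 -0.406 -0.886
outer loop
vertex -2.95 1.401 1.269
vertex -2.442 1.168 1.247
vertex -2.867 0.89 1.482
endloop
endfacet
facet normal -0.871 0.062 0.488
outer loop
vertex -2.95 1.401 1.269
vertex -2.867 0.89 1.482
vertex -2.038 1.892 2.833
endloop
endfacet
facet normal -0.225 -0.405 -0.886
outer loop
vertex -2.867 0.89 1.482
vertex -2.442 1.168 1.247
vertex -2.358 0.657 1.459
endloop
endfacet
facet normal -0.281 -0.680 0.677
outer loop
vertex -2.867 0.89 1.482
vertex -2.358 0.657 1.459
vertex -2.038 1.892 2.833
endloop
endfacet
facet normal -0.225 -0.405 -0.886
outer loop
vertex -2.358 0.657 1.459
vertex -2.442 1.168 1.247
vertex -1.933 0.935 1.224
endloop
endfacet
facet normal 0.648 -0.635 0.420
outer loop
vertex -2.358 0.657 1.459
vertex -1.933 0.935 1.224
vertex -2.038 1.892 2.833
endloop
endfacet
facet normal -0.225 -0.404 -0.886
outer loop
vertex -1.933 0.935 1.224
vertex -2.442 1.168 1.247
vertex -2.016 1.446 1.012
endloop
endfacet
facet normal 0.988 0.150 -0.025
outer loop
vertex -1.933 0.935 1.224
vertex -2.016 1.446 1.012
vertex -2.038 1.892 2.833
endloop
endfacet
facet normal 0.163 -0.400 -0.902
outer loop
vertex -0.138 -1.291 -4.26
vertex -0.649 -0.804 -4.568
vertex 0.094 -0.605 -4.522
endloop
endfacet
facet normal 0.837 -0.076 0.541
outer loop
vertex -0.138 -1.291 -4.26
vertex 0.094 -0.605 -4.522
vertex -0.971 -0.016 -2.792
endloop
endfacet
facet normal 0.163 -0.400 -0.902
outer loop
vertex 0.094 -0.605 -4.522
vertex -0.649 -0.804 -4.568
vertex -0.417 -0.118 -4.83
endloop
endfacet
facet normal 0.639 0.757 0.136
outer loop
vertex 0.094 -0.605 -4.522
vertex -0.417 -0.118 -4.83
vertex -0.971 -0.016 -2.792
endloop
endfacet
facet normal 0.164 -0.400 -0.902
outer loop
vertex -0.417 -0.118 -4.83
vertex -0.649 -0.804 -4.568
vertex -1.159 -0.316 -4.877
endloop
endfacet
facet normal -0.249 0.961 -0.116
outer loop
vertex -0.417 -0.118 -4.83
vertex -1.159 -0.316 -4.877
vertex -0.971 -0.016 -2.792
endloop
endfacet
facet normal 0.164 -0.400 -0.902
outer loop
vertex -1.159 -0.316 -4.877
vertex -0.649 -0.804 -4.568
vertex -1.391 -1.002 -4.615
endloop
endfacet
facet normal -0.942 0.333 0.037
outer loop
vertex -1.159 -0.316 -4.877
vertex -1.391 -1.002 -4.615
vertex -0.971 -0.016 -2.792
endloop
endfacet
facet normal 0.164 -0.399 -0.902
outer loop
vertex -1.391 -1.002 -4.615
vertex -0.649 -0.804 -4.568
vertex -0.881 -1.49 -4.307
endloop
endfacet
facet normal -0.745 -0.500 0.442
outer loop
vertex -1.391 -1.002 -4.615
vertex -0.881 -1.49 -4.307
vertex -0.971 -0.016 -2.792
endloop
endfacet
facet normal 0.164 -0.399 -0.902
outer loop
vertex -0.881 -1.49 -4.307
vertex -0.649 -0.804 -4.568
vertex -0.138 -1.291 -4.26
endloop
endfacet
facet normal 0.145 -0.705 0.694
outer loop
vertex -0.881 -1.49 -4.307
vertex -0.138 -1.291 -4.26
vertex -0.971 -0.016 -2.792
endloop
endfacet

endsolid


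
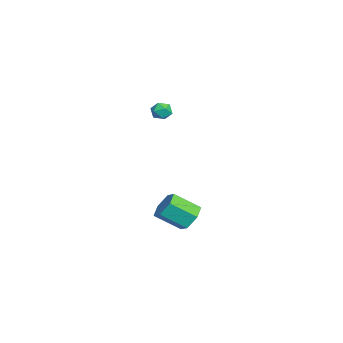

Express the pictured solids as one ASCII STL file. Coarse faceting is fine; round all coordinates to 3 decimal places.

solid 
facet normal 0.024 0.818 -0.575
outer loop
vertex 0.001 -0.556 -4.516
vertex -0.829 -0.326 -4.224
vertex -0.092 -0.034 -3.777
endloop
endfacet
facet normal 0.994 0.039 0.097
outer loop
vertex 0.001 -0.556 -4.516
vertex -0.092 -0.034 -3.777
vertex -0.04 -1.963 -3.528
endloop
endfacet
facet normal 0.994 0.040 0.099
outer loop
vertex -0.04 -1.963 -3.528
vertex -0.092 -0.034 -3.777
vertex -0.134 -1.441 -2.789
endloop
endfacet
facet normal -0.023 -0.818 0.575
outer loop
vertex -0.04 -1.963 -3.528
vertex -0.134 -1.441 -2.789
vertex -0.871 -1.734 -3.236
endloop
endfacet
facet normal 0.024 0.818 -0.575
outer loop
vertex -0.092 -0.034 -3.777
vertex -0.829 -0.326 -4.224
vertex -0.923 0.196 -3.485
endloop
endfacet
facet normal 0.408 0.517 0.753
outer loop
vertex -0.092 -0.034 -3.777
vertex -0.923 0.196 -3.485
vertex -0.134 -1.441 -2.789
endloop
endfacet
facet normal 0.408 0.517 0.753
outer loop
vertex -0.134 -1.441 -2.789
vertex -0.923 0.196 -3.485
vertex -0.965 -1.212 -2.496
endloop
endfacet
facet normal -0.023 -0.818 0.574
outer loop
vertex -0.134 -1.441 -2.789
vertex -0.965 -1.212 -2.496
vertex -0.871 -1.734 -3.236
endloop
endfacet
facet normal 0.023 0.818 -0.575
outer loop
vertex -0.923 0.196 -3.485
vertex -0.829 -0.326 -4.224
vertex -1.66 -0.097 -3.932
endloop
endfacet
facet normal -0.587 0.477 0.654
outer loop
vertex -0.923 0.196 -3.485
vertex -1.66 -0.097 -3.932
vertex -0.965 -1.212 -2.496
endloop
endfacet
facet normal -0.587 0.477 0.654
outer loop
vertex -0.965 -1.212 -2.496
vertex -1.66 -0.097 -3.932
vertex -1.701 -1.504 -2.944
endloop
endfacet
facet normal -0.025 -0.818 0.574
outer loop
vertex -0.965 -1.212 -2.496
vertex -1.701 -1.504 -2.944
vertex -0.871 -1.734 -3.236
endloop
endfacet
facet normal 0.023 0.818 -0.575
outer loop
vertex -1.66 -0.097 -3.932
vertex -0.829 -0.326 -4.224
vertex -1.566 -0.619 -4.671
endloop
endfacet
facet normal -0.994 -0.040 -0.098
outer loop
vertex -1.66 -0.097 -3.932
vertex -1.566 -0.619 -4.671
vertex -1.701 -1.504 -2.944
endloop
endfacet
facet normal -0.994 -0.039 -0.098
outer loop
vertex -1.701 -1.504 -2.944
vertex -1.566 -0.619 -4.671
vertex -1.608 -2.026 -3.683
endloop
endfacet
facet normal -0.024 -0.818 0.575
outer loop
vertex -1.701 -1.504 -2.944
vertex -1.608 -2.026 -3.683
vertex -0.871 -1.734 -3.236
endloop
endfacet
facet normal 0.023 0.818 -0.574
outer loop
vertex -1.566 -0.619 -4.671
vertex -0.829 -0.326 -4.224
vertex -0.735 -0.848 -4.964
endloop
endfacet
facet normal -0.408 -0.517 -0.753
outer loop
vertex -1.566 -0.619 -4.671
vertex -0.735 -0.848 -4.964
vertex -1.608 -2.026 -3.683
endloop
endfacet
facet normal -0.408 -0.517 -0.753
outer loop
vertex -1.608 -2.026 -3.683
vertex -0.735 -0.848 -4.964
vertex -0.777 -2.256 -3.975
endloop
endfacet
facet normal -0.024 -0.818 0.575
outer loop
vertex -1.608 -2.026 -3.683
vertex -0.777 -2.256 -3.975
vertex -0.871 -1.734 -3.236
endloop
endfacet
facet normal 0.025 0.818 -0.574
outer loop
vertex -0.735 -0.848 -4.964
vertex -0.829 -0.326 -4.224
vertex 0.001 -0.556 -4.516
endloop
endfacet
facet normal 0.587 -0.477 -0.654
outer loop
vertex -0.735 -0.848 -4.964
vertex 0.001 -0.556 -4.516
vertex -0.777 -2.256 -3.975
endloop
endfacet
facet normal 0.587 -0.477 -0.655
outer loop
vertex -0.777 -2.256 -3.975
vertex 0.001 -0.556 -4.516
vertex -0.04 -1.963 -3.528
endloop
endfacet
facet normal -0.023 -0.818 0.575
outer loop
vertex -0.777 -2.256 -3.975
vertex -0.04 -1.963 -3.528
vertex -0.871 -1.734 -3.236
endloop
endfacet
facet normal -0.463 0.140 0.875
outer loop
vertex -2.053 -1.39 3.487
vertex -2.454 -1.858 3.35
vertex -1.915 -1.982 3.655
endloop
endfacet
facet normal 0.227 0.315 0.922
outer loop
vertex -2.053 -1.39 3.487
vertex -1.915 -1.982 3.655
vertex -1.466 -1.609 3.417
endloop
endfacet
facet normal 0.360 0.823 0.440
outer loop
vertex -2.053 -1.39 3.487
vertex -1.466 -1.609 3.417
vertex -1.726 -1.254 2.965
endloop
endfacet
facet normal -0.249 0.964 0.095
outer loop
vertex -2.053 -1.39 3.487
vertex -1.726 -1.254 2.965
vertex -2.337 -1.408 2.924
endloop
endfacet
facet normal -0.757 0.542 0.365
outer loop
vertex -2.053 -1.39 3.487
vertex -2.337 -1.408 2.924
vertex -2.454 -1.858 3.35
endloop
endfacet
facet normal 0.613 -0.261 0.746
outer loop
vertex -1.466 -1.609 3.417
vertex -1.915 -1.982 3.655
vertex -1.503 -2.212 3.236
endloop
endfacet
facet normal -0.505 -0.543 0.671
outer loop
vertex -1.915 -1.982 3.655
vertex -2.454 -1.858 3.35
vertex -2.114 -2.366 3.195
endloop
endfacet
facet normal -0.982 0.107 -0.156
outer loop
vertex -2.454 -1.858 3.35
vertex -2.337 -1.408 2.924
vertex -2.374 -2.011 2.743
endloop
endfacet
facet normal -0.160 0.791 -0.591
outer loop
vertex -2.337 -1.408 2.924
vertex -1.726 -1.254 2.965
vertex -1.925 -1.638 2.505
endloop
endfacet
facet normal 0.826 0.563 -0.033
outer loop
vertex -1.726 -1.254 2.965
vertex -1.466 -1.609 3.417
vertex -1.386 -1.762 2.81
endloop
endfacet
facet normal 0.249 -0.964 -0.095
outer loop
vertex -1.787 -2.23 2.673
vertex -1.503 -2.212 3.236
vertex -2.114 -2.366 3.195
endloop
endfacet
facet normal -0.360 -0.823 -0.440
outer loop
vertex -1.787 -2.23 2.673
vertex -2.114 -2.366 3.195
vertex -2.374 -2.011 2.743
endloop
endfacet
facet normal -0.227 -0.315 -0.922
outer loop
vertex -1.787 -2.23 2.673
vertex -2.374 -2.011 2.743
vertex -1.925 -1.638 2.505
endloop
endfacet
facet normal 0.463 -0.140 -0.875
outer loop
vertex -1.787 -2.23 2.673
vertex -1.925 -1.638 2.505
vertex -1.386 -1.762 2.81
endloop
endfacet
facet normal 0.757 -0.542 -0.365
outer loop
vertex -1.787 -2.23 2.673
vertex -1.386 -1.762 2.81
vertex -1.503 -2.212 3.236
endloop
endfacet
facet normal 0.160 -0.791 0.591
outer loop
vertex -2.114 -2.366 3.195
vertex -1.503 -2.212 3.236
vertex -1.915 -1.982 3.655
endloop
endfacet
facet normal -0.826 -0.563 0.033
outer loop
vertex -2.374 -2.011 2.743
vertex -2.114 -2.366 3.195
vertex -2.454 -1.858 3.35
endloop
endfacet
facet normal -0.613 0.261 -0.746
outer loop
vertex -1.925 -1.638 2.505
vertex -2.374 -2.011 2.743
vertex -2.337 -1.408 2.924
endloop
endfacet
facet normal 0.505 0.543 -0.671
outer loop
vertex -1.386 -1.762 2.81
vertex -1.925 -1.638 2.505
vertex -1.726 -1.254 2.965
endloop
endfacet
facet normal 0.982 -0.107 0.156
outer loop
vertex -1.503 -2.212 3.236
vertex -1.386 -1.762 2.81
vertex -1.466 -1.609 3.417
endloop
endfacet

endsolid


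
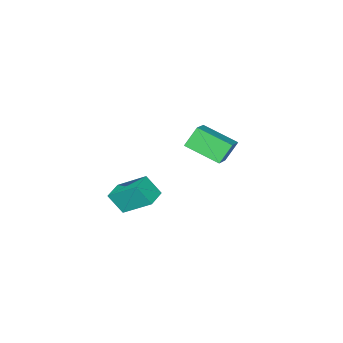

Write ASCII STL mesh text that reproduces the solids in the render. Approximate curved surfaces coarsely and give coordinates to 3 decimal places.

solid 
facet normal -0.563 0.093 0.821
outer loop
vertex -2.955 -3.777 3.185
vertex -3.781 -1.927 2.408
vertex -4.076 -4.564 2.505
endloop
endfacet
facet normal 0.381 -0.852 0.358
outer loop
vertex -3.299 -4.693 1.372
vertex -2.955 -3.777 3.185
vertex -4.076 -4.564 2.505
endloop
endfacet
facet normal -0.563 0.093 0.821
outer loop
vertex -4.076 -4.564 2.505
vertex -3.781 -1.927 2.408
vertex -4.903 -2.714 1.728
endloop
endfacet
facet normal -0.733 -0.514 -0.444
outer loop
vertex -4.903 -2.714 1.728
vertex -3.299 -4.693 1.372
vertex -4.076 -4.564 2.505
endloop
endfacet
facet normal 0.734 0.514 0.444
outer loop
vertex -2.955 -3.777 3.185
vertex -3.004 -2.056 1.275
vertex -3.781 -1.927 2.408
endloop
endfacet
facet normal 0.381 -0.852 0.358
outer loop
vertex -2.177 -3.906 2.052
vertex -2.955 -3.777 3.185
vertex -3.299 -4.693 1.372
endloop
endfacet
facet normal 0.733 0.515 0.445
outer loop
vertex -2.177 -3.906 2.052
vertex -3.004 -2.056 1.275
vertex -2.955 -3.777 3.185
endloop
endfacet
facet normal -0.381 0.852 -0.358
outer loop
vertex -3.781 -1.927 2.408
vertex -3.004 -2.056 1.275
vertex -4.903 -2.714 1.728
endloop
endfacet
facet normal -0.733 -0.514 -0.445
outer loop
vertex -4.125 -2.843 0.595
vertex -3.299 -4.693 1.372
vertex -4.903 -2.714 1.728
endloop
endfacet
facet normal -0.381 0.852 -0.359
outer loop
vertex -4.903 -2.714 1.728
vertex -3.004 -2.056 1.275
vertex -4.125 -2.843 0.595
endloop
endfacet
facet normal 0.563 -0.093 -0.821
outer loop
vertex -4.125 -2.843 0.595
vertex -2.177 -3.906 2.052
vertex -3.299 -4.693 1.372
endloop
endfacet
facet normal 0.563 -0.093 -0.821
outer loop
vertex -3.004 -2.056 1.275
vertex -2.177 -3.906 2.052
vertex -4.125 -2.843 0.595
endloop
endfacet
facet normal -0.308 0.515 -0.800
outer loop
vertex 1.635 -1.14 1.645
vertex 2.663 -0.653 1.563
vertex 2.261 -2.671 0.418
endloop
endfacet
facet normal -0.902 -0.427 0.072
outer loop
vertex 2.677 -3.367 1.497
vertex 1.635 -1.14 1.645
vertex 2.261 -2.671 0.418
endloop
endfacet
facet normal -0.308 0.515 -0.800
outer loop
vertex 2.261 -2.671 0.418
vertex 2.663 -0.653 1.563
vertex 3.289 -2.185 0.335
endloop
endfacet
facet normal 0.303 -0.743 -0.596
outer loop
vertex 3.289 -2.185 0.335
vertex 2.677 -3.367 1.497
vertex 2.261 -2.671 0.418
endloop
endfacet
facet normal -0.304 0.743 0.596
outer loop
vertex 1.635 -1.14 1.645
vertex 3.079 -1.349 2.642
vertex 2.663 -0.653 1.563
endloop
endfacet
facet normal -0.901 -0.427 0.073
outer loop
vertex 2.051 -1.835 2.725
vertex 1.635 -1.14 1.645
vertex 2.677 -3.367 1.497
endloop
endfacet
facet normal -0.304 0.744 0.596
outer loop
vertex 2.051 -1.835 2.725
vertex 3.079 -1.349 2.642
vertex 1.635 -1.14 1.645
endloop
endfacet
facet normal 0.902 0.427 -0.072
outer loop
vertex 2.663 -0.653 1.563
vertex 3.079 -1.349 2.642
vertex 3.289 -2.185 0.335
endloop
endfacet
facet normal 0.305 -0.743 -0.596
outer loop
vertex 3.705 -2.88 1.415
vertex 2.677 -3.367 1.497
vertex 3.289 -2.185 0.335
endloop
endfacet
facet normal 0.901 0.427 -0.073
outer loop
vertex 3.289 -2.185 0.335
vertex 3.079 -1.349 2.642
vertex 3.705 -2.88 1.415
endloop
endfacet
facet normal 0.308 -0.515 0.800
outer loop
vertex 3.705 -2.88 1.415
vertex 2.051 -1.835 2.725
vertex 2.677 -3.367 1.497
endloop
endfacet
facet normal 0.308 -0.515 0.800
outer loop
vertex 3.079 -1.349 2.642
vertex 2.051 -1.835 2.725
vertex 3.705 -2.88 1.415
endloop
endfacet

endsolid


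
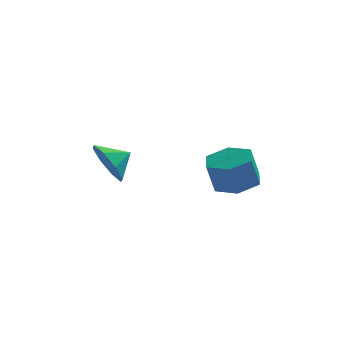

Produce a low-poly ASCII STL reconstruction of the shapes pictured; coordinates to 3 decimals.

solid 
facet normal 0.226 0.231 -0.946
outer loop
vertex 4.375 0.548 -2.075
vertex 3.551 0.075 -2.387
vertex 3.513 1.048 -2.159
endloop
endfacet
facet normal 0.454 0.835 0.312
outer loop
vertex 4.375 0.548 -2.075
vertex 3.513 1.048 -2.159
vertex 4.053 0.218 -0.722
endloop
endfacet
facet normal 0.454 0.835 0.311
outer loop
vertex 4.053 0.218 -0.722
vertex 3.513 1.048 -2.159
vertex 3.191 0.718 -0.805
endloop
endfacet
facet normal -0.225 -0.231 0.947
outer loop
vertex 4.053 0.218 -0.722
vertex 3.191 0.718 -0.805
vertex 3.229 -0.255 -1.033
endloop
endfacet
facet normal 0.225 0.231 -0.947
outer loop
vertex 3.513 1.048 -2.159
vertex 3.551 0.075 -2.387
vertex 2.689 0.575 -2.47
endloop
endfacet
facet normal -0.520 0.850 0.084
outer loop
vertex 3.513 1.048 -2.159
vertex 2.689 0.575 -2.47
vertex 3.191 0.718 -0.805
endloop
endfacet
facet normal -0.520 0.850 0.084
outer loop
vertex 3.191 0.718 -0.805
vertex 2.689 0.575 -2.47
vertex 2.367 0.245 -1.117
endloop
endfacet
facet normal -0.226 -0.231 0.946
outer loop
vertex 3.191 0.718 -0.805
vertex 2.367 0.245 -1.117
vertex 3.229 -0.255 -1.033
endloop
endfacet
facet normal 0.225 0.231 -0.947
outer loop
vertex 2.689 0.575 -2.47
vertex 3.551 0.075 -2.387
vertex 2.727 -0.398 -2.698
endloop
endfacet
facet normal -0.974 0.015 -0.228
outer loop
vertex 2.689 0.575 -2.47
vertex 2.727 -0.398 -2.698
vertex 2.367 0.245 -1.117
endloop
endfacet
facet normal -0.974 0.015 -0.228
outer loop
vertex 2.367 0.245 -1.117
vertex 2.727 -0.398 -2.698
vertex 2.405 -0.728 -1.345
endloop
endfacet
facet normal -0.226 -0.231 0.946
outer loop
vertex 2.367 0.245 -1.117
vertex 2.405 -0.728 -1.345
vertex 3.229 -0.255 -1.033
endloop
endfacet
facet normal 0.225 0.231 -0.947
outer loop
vertex 2.727 -0.398 -2.698
vertex 3.551 0.075 -2.387
vertex 3.589 -0.898 -2.615
endloop
endfacet
facet normal -0.454 -0.835 -0.312
outer loop
vertex 2.727 -0.398 -2.698
vertex 3.589 -0.898 -2.615
vertex 2.405 -0.728 -1.345
endloop
endfacet
facet normal -0.454 -0.835 -0.311
outer loop
vertex 2.405 -0.728 -1.345
vertex 3.589 -0.898 -2.615
vertex 3.267 -1.228 -1.261
endloop
endfacet
facet normal -0.226 -0.231 0.946
outer loop
vertex 2.405 -0.728 -1.345
vertex 3.267 -1.228 -1.261
vertex 3.229 -0.255 -1.033
endloop
endfacet
facet normal 0.226 0.231 -0.946
outer loop
vertex 3.589 -0.898 -2.615
vertex 3.551 0.075 -2.387
vertex 4.413 -0.425 -2.303
endloop
endfacet
facet normal 0.520 -0.850 -0.084
outer loop
vertex 3.589 -0.898 -2.615
vertex 4.413 -0.425 -2.303
vertex 3.267 -1.228 -1.261
endloop
endfacet
facet normal 0.520 -0.850 -0.084
outer loop
vertex 3.267 -1.228 -1.261
vertex 4.413 -0.425 -2.303
vertex 4.091 -0.755 -0.95
endloop
endfacet
facet normal -0.225 -0.231 0.947
outer loop
vertex 3.267 -1.228 -1.261
vertex 4.091 -0.755 -0.95
vertex 3.229 -0.255 -1.033
endloop
endfacet
facet normal 0.226 0.231 -0.946
outer loop
vertex 4.413 -0.425 -2.303
vertex 3.551 0.075 -2.387
vertex 4.375 0.548 -2.075
endloop
endfacet
facet normal 0.974 -0.015 0.228
outer loop
vertex 4.413 -0.425 -2.303
vertex 4.375 0.548 -2.075
vertex 4.091 -0.755 -0.95
endloop
endfacet
facet normal 0.974 -0.015 0.228
outer loop
vertex 4.091 -0.755 -0.95
vertex 4.375 0.548 -2.075
vertex 4.053 0.218 -0.722
endloop
endfacet
facet normal -0.225 -0.231 0.947
outer loop
vertex 4.091 -0.755 -0.95
vertex 4.053 0.218 -0.722
vertex 3.229 -0.255 -1.033
endloop
endfacet
facet normal -0.813 -0.387 -0.435
outer loop
vertex -0.671 -1.625 -1.687
vertex -1.288 -0.94 -1.144
vertex -0.79 -0.922 -2.091
endloop
endfacet
facet normal 0.970 0.025 -0.242
outer loop
vertex -0.671 -1.625 -1.687
vertex -0.79 -0.922 -2.091
vertex -0.452 -0.54 -0.696
endloop
endfacet
facet normal -0.813 -0.388 -0.435
outer loop
vertex -0.79 -0.922 -2.091
vertex -1.288 -0.94 -1.144
vertex -1.201 -0.23 -1.94
endloop
endfacet
facet normal 0.776 0.534 -0.334
outer loop
vertex -0.79 -0.922 -2.091
vertex -1.201 -0.23 -1.94
vertex -0.452 -0.54 -0.696
endloop
endfacet
facet normal -0.812 -0.389 -0.435
outer loop
vertex -1.201 -0.23 -1.94
vertex -1.288 -0.94 -1.144
vertex -1.664 0.046 -1.323
endloop
endfacet
facet normal 0.457 0.888 -0.054
outer loop
vertex -1.201 -0.23 -1.94
vertex -1.664 0.046 -1.323
vertex -0.452 -0.54 -0.696
endloop
endfacet
facet normal -0.813 -0.389 -0.434
outer loop
vertex -1.664 0.046 -1.323
vertex -1.288 -0.94 -1.144
vertex -1.906 -0.255 -0.601
endloop
endfacet
facet normal 0.201 0.879 0.433
outer loop
vertex -1.664 0.046 -1.323
vertex -1.906 -0.255 -0.601
vertex -0.452 -0.54 -0.696
endloop
endfacet
facet normal -0.812 -0.388 -0.435
outer loop
vertex -1.906 -0.255 -0.601
vertex -1.288 -0.94 -1.144
vertex -1.787 -0.957 -0.197
endloop
endfacet
facet normal 0.156 0.512 0.845
outer loop
vertex -1.906 -0.255 -0.601
vertex -1.787 -0.957 -0.197
vertex -0.452 -0.54 -0.696
endloop
endfacet
facet normal -0.813 -0.388 -0.435
outer loop
vertex -1.787 -0.957 -0.197
vertex -1.288 -0.94 -1.144
vertex -1.376 -1.649 -0.348
endloop
endfacet
facet normal 0.349 0.003 0.937
outer loop
vertex -1.787 -0.957 -0.197
vertex -1.376 -1.649 -0.348
vertex -0.452 -0.54 -0.696
endloop
endfacet
facet normal -0.812 -0.388 -0.435
outer loop
vertex -1.376 -1.649 -0.348
vertex -1.288 -0.94 -1.144
vertex -0.913 -1.926 -0.965
endloop
endfacet
facet normal 0.667 -0.350 0.658
outer loop
vertex -1.376 -1.649 -0.348
vertex -0.913 -1.926 -0.965
vertex -0.452 -0.54 -0.696
endloop
endfacet
facet normal -0.813 -0.388 -0.434
outer loop
vertex -0.913 -1.926 -0.965
vertex -1.288 -0.94 -1.144
vertex -0.671 -1.625 -1.687
endloop
endfacet
facet normal 0.925 -0.340 0.168
outer loop
vertex -0.913 -1.926 -0.965
vertex -0.671 -1.625 -1.687
vertex -0.452 -0.54 -0.696
endloop
endfacet

endsolid


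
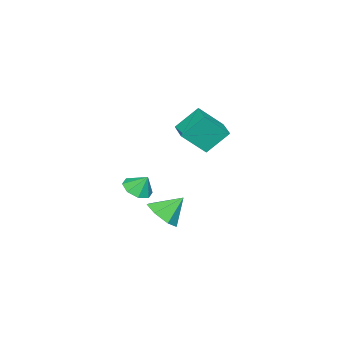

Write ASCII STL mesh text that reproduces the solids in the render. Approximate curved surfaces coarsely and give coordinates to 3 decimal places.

solid 
facet normal -0.474 0.522 0.709
outer loop
vertex -1.25 2.001 3.777
vertex -0.255 2.913 3.771
vertex -2.122 2.943 2.5
endloop
endfacet
facet normal -0.737 -0.676 0.004
outer loop
vertex -1.325 2.067 1.309
vertex -1.25 2.001 3.777
vertex -2.122 2.943 2.5
endloop
endfacet
facet normal -0.474 0.522 0.709
outer loop
vertex -2.122 2.943 2.5
vertex -0.255 2.913 3.771
vertex -1.127 3.856 2.494
endloop
endfacet
facet normal -0.482 0.520 -0.705
outer loop
vertex -1.127 3.856 2.494
vertex -1.325 2.067 1.309
vertex -2.122 2.943 2.5
endloop
endfacet
facet normal 0.481 -0.521 0.705
outer loop
vertex -1.25 2.001 3.777
vertex 0.542 2.037 2.58
vertex -0.255 2.913 3.771
endloop
endfacet
facet normal -0.737 -0.676 0.004
outer loop
vertex -0.453 1.124 2.586
vertex -1.25 2.001 3.777
vertex -1.325 2.067 1.309
endloop
endfacet
facet normal 0.482 -0.520 0.705
outer loop
vertex -0.453 1.124 2.586
vertex 0.542 2.037 2.58
vertex -1.25 2.001 3.777
endloop
endfacet
facet normal 0.737 0.676 -0.004
outer loop
vertex -0.255 2.913 3.771
vertex 0.542 2.037 2.58
vertex -1.127 3.856 2.494
endloop
endfacet
facet normal -0.481 0.520 -0.705
outer loop
vertex -0.33 2.979 1.303
vertex -1.325 2.067 1.309
vertex -1.127 3.856 2.494
endloop
endfacet
facet normal 0.737 0.676 -0.005
outer loop
vertex -1.127 3.856 2.494
vertex 0.542 2.037 2.58
vertex -0.33 2.979 1.303
endloop
endfacet
facet normal 0.474 -0.522 -0.709
outer loop
vertex -0.33 2.979 1.303
vertex -0.453 1.124 2.586
vertex -1.325 2.067 1.309
endloop
endfacet
facet normal 0.475 -0.522 -0.709
outer loop
vertex 0.542 2.037 2.58
vertex -0.453 1.124 2.586
vertex -0.33 2.979 1.303
endloop
endfacet
facet normal 0.062 -0.534 -0.843
outer loop
vertex 0.343 -1.2 -2.282
vertex -0.526 -1.124 -2.394
vertex 0.176 -0.654 -2.64
endloop
endfacet
facet normal 0.741 0.512 0.435
outer loop
vertex 0.343 -1.2 -2.282
vertex 0.176 -0.654 -2.64
vertex -0.594 -0.536 -1.466
endloop
endfacet
facet normal 0.062 -0.534 -0.843
outer loop
vertex 0.176 -0.654 -2.64
vertex -0.526 -1.124 -2.394
vertex -0.403 -0.384 -2.854
endloop
endfacet
facet normal 0.371 0.916 0.151
outer loop
vertex 0.176 -0.654 -2.64
vertex -0.403 -0.384 -2.854
vertex -0.594 -0.536 -1.466
endloop
endfacet
facet normal 0.061 -0.534 -0.843
outer loop
vertex -0.403 -0.384 -2.854
vertex -0.526 -1.124 -2.394
vertex -1.054 -0.547 -2.798
endloop
endfacet
facet normal -0.236 0.969 0.074
outer loop
vertex -0.403 -0.384 -2.854
vertex -1.054 -0.547 -2.798
vertex -0.594 -0.536 -1.466
endloop
endfacet
facet normal 0.061 -0.535 -0.843
outer loop
vertex -1.054 -0.547 -2.798
vertex -0.526 -1.124 -2.394
vertex -1.396 -1.048 -2.505
endloop
endfacet
facet normal -0.728 0.640 0.246
outer loop
vertex -1.054 -0.547 -2.798
vertex -1.396 -1.048 -2.505
vertex -0.594 -0.536 -1.466
endloop
endfacet
facet normal 0.061 -0.535 -0.843
outer loop
vertex -1.396 -1.048 -2.505
vertex -0.526 -1.124 -2.394
vertex -1.228 -1.593 -2.147
endloop
endfacet
facet normal -0.814 0.122 0.568
outer loop
vertex -1.396 -1.048 -2.505
vertex -1.228 -1.593 -2.147
vertex -0.594 -0.536 -1.466
endloop
endfacet
facet normal 0.060 -0.534 -0.843
outer loop
vertex -1.228 -1.593 -2.147
vertex -0.526 -1.124 -2.394
vertex -0.65 -1.864 -1.934
endloop
endfacet
facet normal -0.445 -0.281 0.850
outer loop
vertex -1.228 -1.593 -2.147
vertex -0.65 -1.864 -1.934
vertex -0.594 -0.536 -1.466
endloop
endfacet
facet normal 0.061 -0.534 -0.843
outer loop
vertex -0.65 -1.864 -1.934
vertex -0.526 -1.124 -2.394
vertex 0.001 -1.701 -1.99
endloop
endfacet
facet normal 0.163 -0.334 0.928
outer loop
vertex -0.65 -1.864 -1.934
vertex 0.001 -1.701 -1.99
vertex -0.594 -0.536 -1.466
endloop
endfacet
facet normal 0.062 -0.534 -0.843
outer loop
vertex 0.001 -1.701 -1.99
vertex -0.526 -1.124 -2.394
vertex 0.343 -1.2 -2.282
endloop
endfacet
facet normal 0.654 -0.006 0.756
outer loop
vertex 0.001 -1.701 -1.99
vertex 0.343 -1.2 -2.282
vertex -0.594 -0.536 -1.466
endloop
endfacet
facet normal 0.501 -0.516 -0.695
outer loop
vertex 0.304 1.15 -3.934
vertex -0.436 0.365 -3.885
vertex -0.421 1.237 -4.522
endloop
endfacet
facet normal 0.066 0.996 0.066
outer loop
vertex 0.304 1.15 -3.934
vertex -0.421 1.237 -4.522
vertex -1.224 1.175 -2.795
endloop
endfacet
facet normal 0.501 -0.516 -0.695
outer loop
vertex -0.421 1.237 -4.522
vertex -0.436 0.365 -3.885
vertex -1.157 0.668 -4.63
endloop
endfacet
facet normal -0.572 0.785 -0.238
outer loop
vertex -0.421 1.237 -4.522
vertex -1.157 0.668 -4.63
vertex -1.224 1.175 -2.795
endloop
endfacet
facet normal 0.502 -0.515 -0.695
outer loop
vertex -1.157 0.668 -4.63
vertex -0.436 0.365 -3.885
vertex -1.35 -0.13 -4.178
endloop
endfacet
facet normal -0.978 0.187 -0.087
outer loop
vertex -1.157 0.668 -4.63
vertex -1.35 -0.13 -4.178
vertex -1.224 1.175 -2.795
endloop
endfacet
facet normal 0.502 -0.515 -0.695
outer loop
vertex -1.35 -0.13 -4.178
vertex -0.436 0.365 -3.885
vertex -0.855 -0.555 -3.505
endloop
endfacet
facet normal -0.847 -0.346 0.404
outer loop
vertex -1.35 -0.13 -4.178
vertex -0.855 -0.555 -3.505
vertex -1.224 1.175 -2.795
endloop
endfacet
facet normal 0.502 -0.516 -0.694
outer loop
vertex -0.855 -0.555 -3.505
vertex -0.436 0.365 -3.885
vertex -0.045 -0.287 -3.118
endloop
endfacet
facet normal -0.277 -0.415 0.867
outer loop
vertex -0.855 -0.555 -3.505
vertex -0.045 -0.287 -3.118
vertex -1.224 1.175 -2.795
endloop
endfacet
facet normal 0.502 -0.516 -0.694
outer loop
vertex -0.045 -0.287 -3.118
vertex -0.436 0.365 -3.885
vertex 0.471 0.472 -3.309
endloop
endfacet
facet normal 0.303 0.034 0.952
outer loop
vertex -0.045 -0.287 -3.118
vertex 0.471 0.472 -3.309
vertex -1.224 1.175 -2.795
endloop
endfacet
facet normal 0.502 -0.516 -0.694
outer loop
vertex 0.471 0.472 -3.309
vertex -0.436 0.365 -3.885
vertex 0.304 1.15 -3.934
endloop
endfacet
facet normal 0.455 0.662 0.596
outer loop
vertex 0.471 0.472 -3.309
vertex 0.304 1.15 -3.934
vertex -1.224 1.175 -2.795
endloop
endfacet

endsolid


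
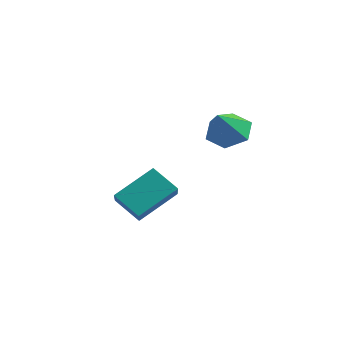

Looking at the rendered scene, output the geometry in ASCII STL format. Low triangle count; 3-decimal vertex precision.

solid 
facet normal -0.661 0.564 -0.496
outer loop
vertex -3.137 -2.523 -4.004
vertex -2.706 -1.035 -2.886
vertex -2.192 -2.16 -4.851
endloop
endfacet
facet normal -0.226 -0.779 -0.585
outer loop
vertex -1.154 -3.045 -4.074
vertex -3.137 -2.523 -4.004
vertex -2.192 -2.16 -4.851
endloop
endfacet
facet normal -0.661 0.563 -0.496
outer loop
vertex -2.192 -2.16 -4.851
vertex -2.706 -1.035 -2.886
vertex -1.761 -0.672 -3.734
endloop
endfacet
facet normal 0.715 0.275 -0.642
outer loop
vertex -1.761 -0.672 -3.734
vertex -1.154 -3.045 -4.074
vertex -2.192 -2.16 -4.851
endloop
endfacet
facet normal -0.715 -0.275 0.642
outer loop
vertex -3.137 -2.523 -4.004
vertex -1.668 -1.92 -2.109
vertex -2.706 -1.035 -2.886
endloop
endfacet
facet normal -0.226 -0.779 -0.585
outer loop
vertex -2.099 -3.408 -3.226
vertex -3.137 -2.523 -4.004
vertex -1.154 -3.045 -4.074
endloop
endfacet
facet normal -0.716 -0.275 0.642
outer loop
vertex -2.099 -3.408 -3.226
vertex -1.668 -1.92 -2.109
vertex -3.137 -2.523 -4.004
endloop
endfacet
facet normal 0.226 0.779 0.585
outer loop
vertex -2.706 -1.035 -2.886
vertex -1.668 -1.92 -2.109
vertex -1.761 -0.672 -3.734
endloop
endfacet
facet normal 0.716 0.275 -0.642
outer loop
vertex -0.723 -1.557 -2.956
vertex -1.154 -3.045 -4.074
vertex -1.761 -0.672 -3.734
endloop
endfacet
facet normal 0.225 0.779 0.585
outer loop
vertex -1.761 -0.672 -3.734
vertex -1.668 -1.92 -2.109
vertex -0.723 -1.557 -2.956
endloop
endfacet
facet normal 0.661 -0.564 0.495
outer loop
vertex -0.723 -1.557 -2.956
vertex -2.099 -3.408 -3.226
vertex -1.154 -3.045 -4.074
endloop
endfacet
facet normal 0.661 -0.564 0.496
outer loop
vertex -1.668 -1.92 -2.109
vertex -2.099 -3.408 -3.226
vertex -0.723 -1.557 -2.956
endloop
endfacet
facet normal -0.309 0.644 -0.700
outer loop
vertex 1.736 -0.448 -0.173
vertex 0.883 -0.578 0.084
vertex 1.373 0.073 0.466
endloop
endfacet
facet normal 0.908 0.155 0.389
outer loop
vertex 1.736 -0.448 -0.173
vertex 1.373 0.073 0.466
vertex 1.357 -1.562 1.156
endloop
endfacet
facet normal -0.309 0.643 -0.701
outer loop
vertex 1.373 0.073 0.466
vertex 0.883 -0.578 0.084
vertex 0.521 -0.057 0.722
endloop
endfacet
facet normal 0.213 0.378 0.901
outer loop
vertex 1.373 0.073 0.466
vertex 0.521 -0.057 0.722
vertex 1.357 -1.562 1.156
endloop
endfacet
facet normal -0.309 0.643 -0.701
outer loop
vertex 0.521 -0.057 0.722
vertex 0.883 -0.578 0.084
vertex 0.031 -0.709 0.34
endloop
endfacet
facet normal -0.555 -0.069 0.829
outer loop
vertex 0.521 -0.057 0.722
vertex 0.031 -0.709 0.34
vertex 1.357 -1.562 1.156
endloop
endfacet
facet normal -0.309 0.643 -0.701
outer loop
vertex 0.031 -0.709 0.34
vertex 0.883 -0.578 0.084
vertex 0.394 -1.23 -0.298
endloop
endfacet
facet normal -0.627 -0.739 0.247
outer loop
vertex 0.031 -0.709 0.34
vertex 0.394 -1.23 -0.298
vertex 1.357 -1.562 1.156
endloop
endfacet
facet normal -0.309 0.643 -0.701
outer loop
vertex 0.394 -1.23 -0.298
vertex 0.883 -0.578 0.084
vertex 1.246 -1.099 -0.554
endloop
endfacet
facet normal 0.068 -0.962 -0.265
outer loop
vertex 0.394 -1.23 -0.298
vertex 1.246 -1.099 -0.554
vertex 1.357 -1.562 1.156
endloop
endfacet
facet normal -0.309 0.643 -0.701
outer loop
vertex 1.246 -1.099 -0.554
vertex 0.883 -0.578 0.084
vertex 1.736 -0.448 -0.173
endloop
endfacet
facet normal 0.835 -0.515 -0.194
outer loop
vertex 1.246 -1.099 -0.554
vertex 1.736 -0.448 -0.173
vertex 1.357 -1.562 1.156
endloop
endfacet

endsolid


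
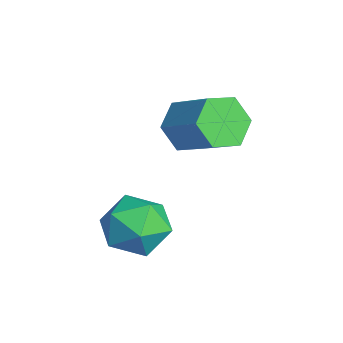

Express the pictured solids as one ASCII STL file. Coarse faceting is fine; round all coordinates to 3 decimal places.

solid 
facet normal -0.742 -0.394 -0.543
outer loop
vertex -2.908 -0.311 1.67
vertex -3.422 0.082 2.087
vertex -3.122 0.395 1.45
endloop
endfacet
facet normal 0.611 -0.061 -0.789
outer loop
vertex -2.908 -0.311 1.67
vertex -3.122 0.395 1.45
vertex -1.863 0.244 2.437
endloop
endfacet
facet normal 0.611 -0.061 -0.789
outer loop
vertex -1.863 0.244 2.437
vertex -3.122 0.395 1.45
vertex -2.077 0.95 2.217
endloop
endfacet
facet normal 0.741 0.394 0.544
outer loop
vertex -1.863 0.244 2.437
vertex -2.077 0.95 2.217
vertex -2.378 0.638 2.853
endloop
endfacet
facet normal -0.742 -0.393 -0.543
outer loop
vertex -3.122 0.395 1.45
vertex -3.422 0.082 2.087
vertex -3.636 0.789 1.867
endloop
endfacet
facet normal 0.065 0.764 -0.642
outer loop
vertex -3.122 0.395 1.45
vertex -3.636 0.789 1.867
vertex -2.077 0.95 2.217
endloop
endfacet
facet normal 0.065 0.764 -0.642
outer loop
vertex -2.077 0.95 2.217
vertex -3.636 0.789 1.867
vertex -2.591 1.344 2.633
endloop
endfacet
facet normal 0.741 0.393 0.544
outer loop
vertex -2.077 0.95 2.217
vertex -2.591 1.344 2.633
vertex -2.378 0.638 2.853
endloop
endfacet
facet normal -0.741 -0.394 -0.544
outer loop
vertex -3.636 0.789 1.867
vertex -3.422 0.082 2.087
vertex -3.937 0.476 2.503
endloop
endfacet
facet normal -0.546 0.825 0.147
outer loop
vertex -3.636 0.789 1.867
vertex -3.937 0.476 2.503
vertex -2.591 1.344 2.633
endloop
endfacet
facet normal -0.546 0.825 0.147
outer loop
vertex -2.591 1.344 2.633
vertex -3.937 0.476 2.503
vertex -2.892 1.031 3.27
endloop
endfacet
facet normal 0.742 0.393 0.544
outer loop
vertex -2.591 1.344 2.633
vertex -2.892 1.031 3.27
vertex -2.378 0.638 2.853
endloop
endfacet
facet normal -0.741 -0.394 -0.544
outer loop
vertex -3.937 0.476 2.503
vertex -3.422 0.082 2.087
vertex -3.723 -0.23 2.723
endloop
endfacet
facet normal -0.611 0.061 0.789
outer loop
vertex -3.937 0.476 2.503
vertex -3.723 -0.23 2.723
vertex -2.892 1.031 3.27
endloop
endfacet
facet normal -0.611 0.061 0.789
outer loop
vertex -2.892 1.031 3.27
vertex -3.723 -0.23 2.723
vertex -2.678 0.325 3.49
endloop
endfacet
facet normal 0.742 0.394 0.543
outer loop
vertex -2.892 1.031 3.27
vertex -2.678 0.325 3.49
vertex -2.378 0.638 2.853
endloop
endfacet
facet normal -0.741 -0.393 -0.544
outer loop
vertex -3.723 -0.23 2.723
vertex -3.422 0.082 2.087
vertex -3.209 -0.624 2.307
endloop
endfacet
facet normal -0.066 -0.764 0.642
outer loop
vertex -3.723 -0.23 2.723
vertex -3.209 -0.624 2.307
vertex -2.678 0.325 3.49
endloop
endfacet
facet normal -0.065 -0.764 0.642
outer loop
vertex -2.678 0.325 3.49
vertex -3.209 -0.624 2.307
vertex -2.164 -0.069 3.073
endloop
endfacet
facet normal 0.742 0.393 0.543
outer loop
vertex -2.678 0.325 3.49
vertex -2.164 -0.069 3.073
vertex -2.378 0.638 2.853
endloop
endfacet
facet normal -0.742 -0.393 -0.544
outer loop
vertex -3.209 -0.624 2.307
vertex -3.422 0.082 2.087
vertex -2.908 -0.311 1.67
endloop
endfacet
facet normal 0.546 -0.825 -0.147
outer loop
vertex -3.209 -0.624 2.307
vertex -2.908 -0.311 1.67
vertex -2.164 -0.069 3.073
endloop
endfacet
facet normal 0.546 -0.825 -0.147
outer loop
vertex -2.164 -0.069 3.073
vertex -2.908 -0.311 1.67
vertex -1.863 0.244 2.437
endloop
endfacet
facet normal 0.741 0.394 0.544
outer loop
vertex -2.164 -0.069 3.073
vertex -1.863 0.244 2.437
vertex -2.378 0.638 2.853
endloop
endfacet
facet normal -0.901 0.343 0.264
outer loop
vertex -1.909 -1.607 0.442
vertex -1.725 -1.783 1.299
vertex -1.522 -0.984 0.954
endloop
endfacet
facet normal -0.663 0.676 -0.321
outer loop
vertex -1.909 -1.607 0.442
vertex -1.522 -0.984 0.954
vertex -1.243 -1.109 0.114
endloop
endfacet
facet normal -0.541 0.182 -0.821
outer loop
vertex -1.909 -1.607 0.442
vertex -1.243 -1.109 0.114
vertex -1.274 -1.985 -0.06
endloop
endfacet
facet normal -0.703 -0.456 -0.546
outer loop
vertex -1.909 -1.607 0.442
vertex -1.274 -1.985 -0.06
vertex -1.572 -2.402 0.672
endloop
endfacet
facet normal -0.926 -0.356 0.126
outer loop
vertex -1.909 -1.607 0.442
vertex -1.572 -2.402 0.672
vertex -1.725 -1.783 1.299
endloop
endfacet
facet normal -0.041 0.986 -0.160
outer loop
vertex -1.243 -1.109 0.114
vertex -1.522 -0.984 0.954
vertex -0.648 -0.978 0.768
endloop
endfacet
facet normal -0.426 0.448 0.786
outer loop
vertex -1.522 -0.984 0.954
vertex -1.725 -1.783 1.299
vertex -0.946 -1.395 1.5
endloop
endfacet
facet normal -0.466 -0.684 0.561
outer loop
vertex -1.725 -1.783 1.299
vertex -1.572 -2.402 0.672
vertex -0.977 -2.271 1.326
endloop
endfacet
facet normal -0.106 -0.845 -0.524
outer loop
vertex -1.572 -2.402 0.672
vertex -1.274 -1.985 -0.06
vertex -0.698 -2.396 0.486
endloop
endfacet
facet normal 0.157 0.187 -0.970
outer loop
vertex -1.274 -1.985 -0.06
vertex -1.243 -1.109 0.114
vertex -0.495 -1.597 0.141
endloop
endfacet
facet normal 0.703 0.456 0.546
outer loop
vertex -0.311 -1.773 0.998
vertex -0.648 -0.978 0.768
vertex -0.946 -1.395 1.5
endloop
endfacet
facet normal 0.541 -0.182 0.821
outer loop
vertex -0.311 -1.773 0.998
vertex -0.946 -1.395 1.5
vertex -0.977 -2.271 1.326
endloop
endfacet
facet normal 0.663 -0.676 0.321
outer loop
vertex -0.311 -1.773 0.998
vertex -0.977 -2.271 1.326
vertex -0.698 -2.396 0.486
endloop
endfacet
facet normal 0.901 -0.343 -0.264
outer loop
vertex -0.311 -1.773 0.998
vertex -0.698 -2.396 0.486
vertex -0.495 -1.597 0.141
endloop
endfacet
facet normal 0.926 0.356 -0.126
outer loop
vertex -0.311 -1.773 0.998
vertex -0.495 -1.597 0.141
vertex -0.648 -0.978 0.768
endloop
endfacet
facet normal 0.106 0.845 0.524
outer loop
vertex -0.946 -1.395 1.5
vertex -0.648 -0.978 0.768
vertex -1.522 -0.984 0.954
endloop
endfacet
facet normal -0.157 -0.187 0.970
outer loop
vertex -0.977 -2.271 1.326
vertex -0.946 -1.395 1.5
vertex -1.725 -1.783 1.299
endloop
endfacet
facet normal 0.041 -0.986 0.160
outer loop
vertex -0.698 -2.396 0.486
vertex -0.977 -2.271 1.326
vertex -1.572 -2.402 0.672
endloop
endfacet
facet normal 0.426 -0.448 -0.786
outer loop
vertex -0.495 -1.597 0.141
vertex -0.698 -2.396 0.486
vertex -1.274 -1.985 -0.06
endloop
endfacet
facet normal 0.466 0.684 -0.561
outer loop
vertex -0.648 -0.978 0.768
vertex -0.495 -1.597 0.141
vertex -1.243 -1.109 0.114
endloop
endfacet

endsolid
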